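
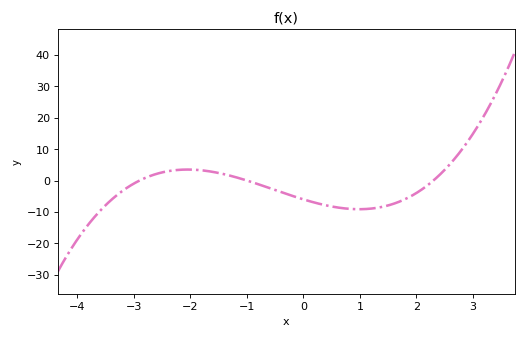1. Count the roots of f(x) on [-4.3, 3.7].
3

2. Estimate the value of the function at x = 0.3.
-7.49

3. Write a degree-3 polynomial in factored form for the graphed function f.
y = 0.9(x + 2.9)(x + 1)(x - 2.3)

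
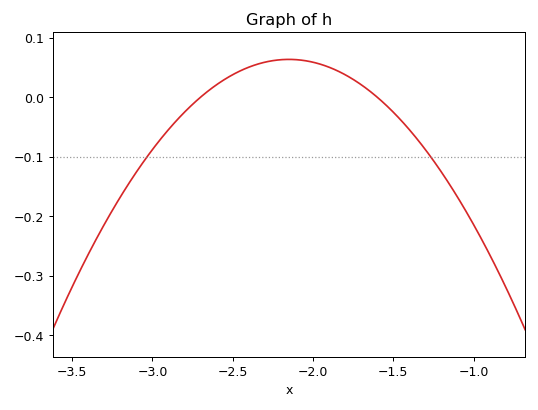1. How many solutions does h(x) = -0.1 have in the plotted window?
2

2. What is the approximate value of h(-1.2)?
-0.126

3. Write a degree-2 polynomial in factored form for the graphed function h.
y = -0.21(x + 2.7)(x + 1.6)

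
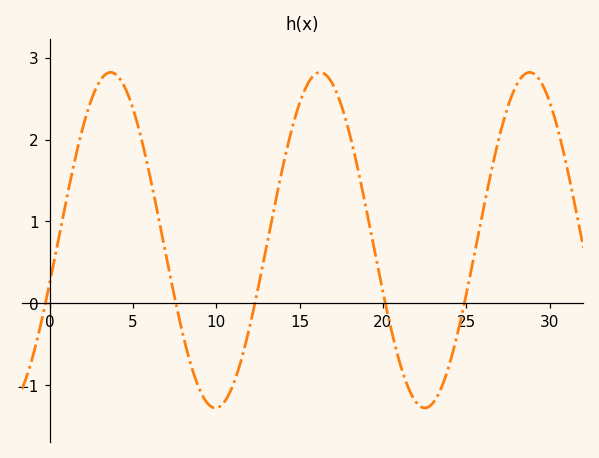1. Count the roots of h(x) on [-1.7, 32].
5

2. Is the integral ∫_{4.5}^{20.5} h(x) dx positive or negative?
positive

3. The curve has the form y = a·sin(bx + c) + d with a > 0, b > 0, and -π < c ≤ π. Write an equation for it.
y = 2.05sin(0.5x - 0.26) + 0.77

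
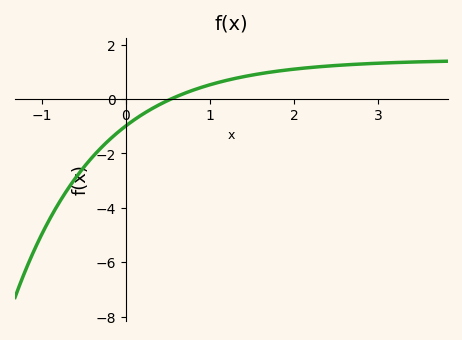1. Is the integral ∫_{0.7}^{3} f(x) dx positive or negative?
positive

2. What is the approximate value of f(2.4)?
1.2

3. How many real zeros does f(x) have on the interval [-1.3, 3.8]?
1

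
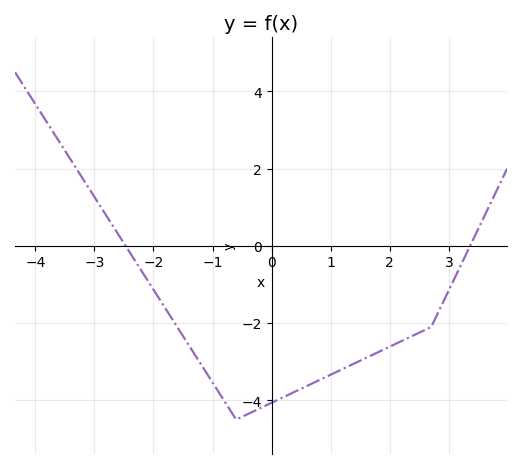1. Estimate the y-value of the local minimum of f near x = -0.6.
-4.5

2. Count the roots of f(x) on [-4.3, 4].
2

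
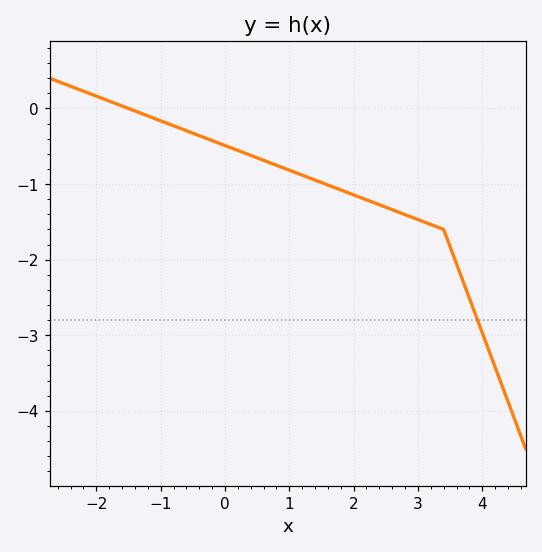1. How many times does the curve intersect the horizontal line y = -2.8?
1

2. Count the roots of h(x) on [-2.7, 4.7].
1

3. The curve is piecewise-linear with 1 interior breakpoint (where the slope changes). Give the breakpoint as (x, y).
(3.4, -1.6)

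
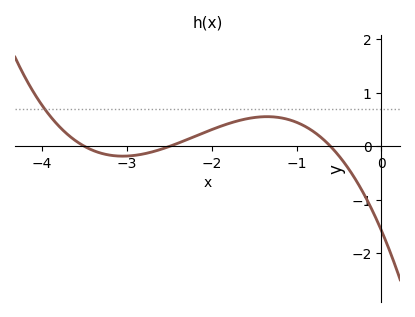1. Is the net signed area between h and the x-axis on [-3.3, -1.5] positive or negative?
positive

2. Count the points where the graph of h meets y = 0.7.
1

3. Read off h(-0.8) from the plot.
0.3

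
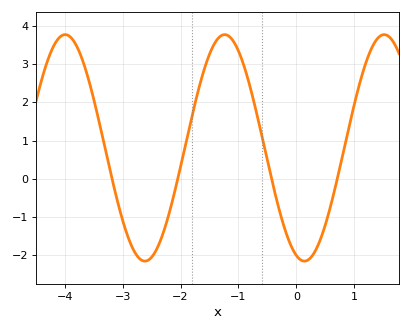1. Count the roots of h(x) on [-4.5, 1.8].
4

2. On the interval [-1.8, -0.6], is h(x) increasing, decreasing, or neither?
neither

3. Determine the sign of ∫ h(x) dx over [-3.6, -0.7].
positive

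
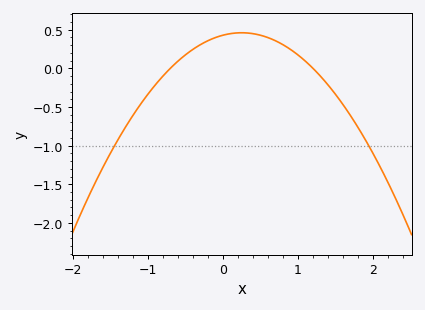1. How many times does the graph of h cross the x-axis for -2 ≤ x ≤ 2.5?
2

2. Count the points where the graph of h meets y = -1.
2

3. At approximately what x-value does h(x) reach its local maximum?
0.25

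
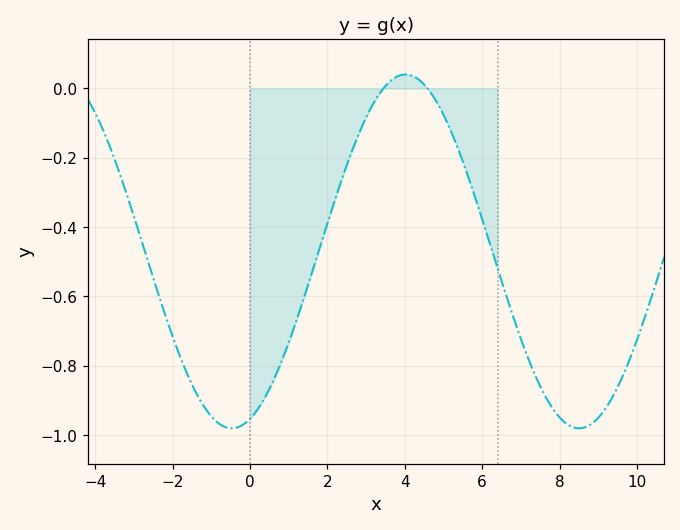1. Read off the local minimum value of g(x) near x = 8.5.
-0.98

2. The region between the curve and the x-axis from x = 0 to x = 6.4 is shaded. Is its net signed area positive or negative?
negative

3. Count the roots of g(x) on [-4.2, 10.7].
2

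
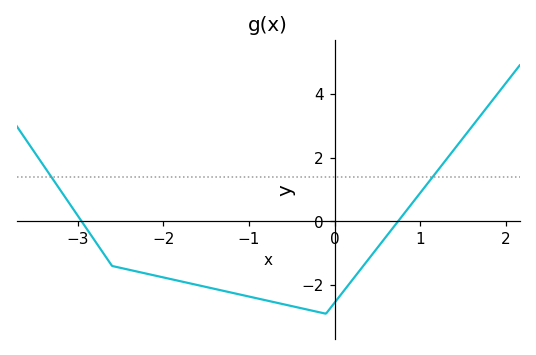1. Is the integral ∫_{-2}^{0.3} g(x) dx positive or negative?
negative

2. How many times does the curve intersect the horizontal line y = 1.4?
2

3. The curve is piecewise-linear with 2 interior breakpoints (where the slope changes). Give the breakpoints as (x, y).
(-2.6, -1.4); (-0.1, -2.9)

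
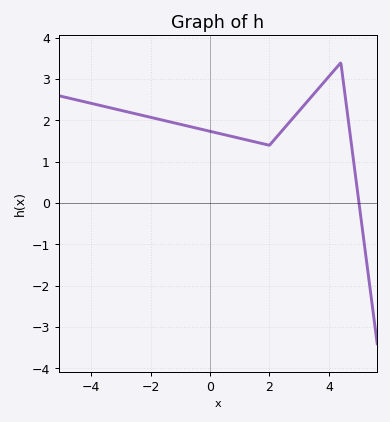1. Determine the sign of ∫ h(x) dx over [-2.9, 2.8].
positive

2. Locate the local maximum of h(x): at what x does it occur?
4.4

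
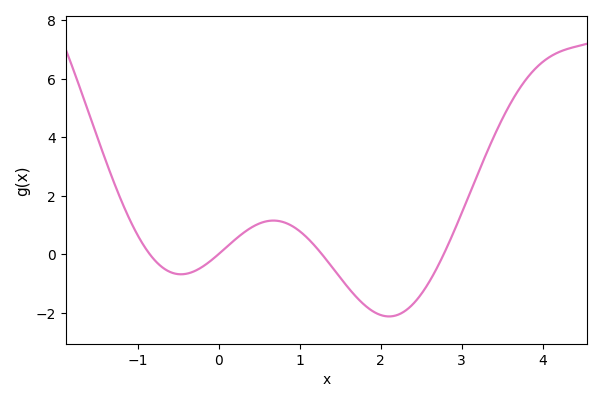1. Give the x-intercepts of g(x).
-0.9, 0, 1.3, 2.8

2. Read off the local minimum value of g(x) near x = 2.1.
-2.2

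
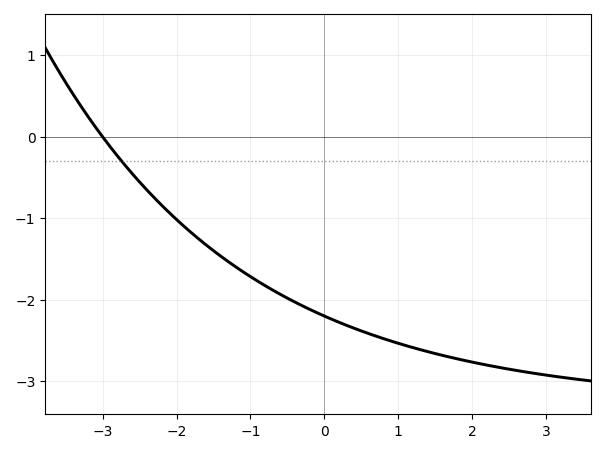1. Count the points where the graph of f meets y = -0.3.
1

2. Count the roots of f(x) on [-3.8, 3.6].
1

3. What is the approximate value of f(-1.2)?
-1.6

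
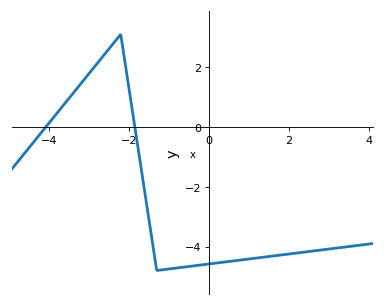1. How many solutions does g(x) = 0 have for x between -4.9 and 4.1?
2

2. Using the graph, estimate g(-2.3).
2.93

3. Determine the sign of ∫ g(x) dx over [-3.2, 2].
negative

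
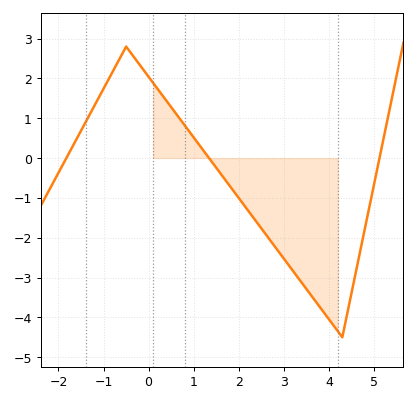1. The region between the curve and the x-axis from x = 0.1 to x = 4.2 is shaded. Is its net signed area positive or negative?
negative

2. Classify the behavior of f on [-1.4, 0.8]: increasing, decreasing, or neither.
neither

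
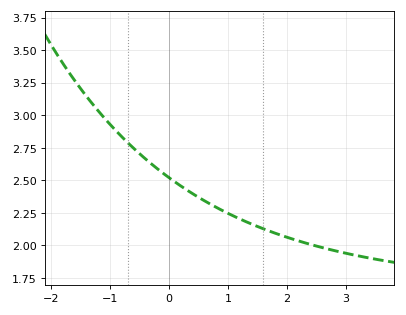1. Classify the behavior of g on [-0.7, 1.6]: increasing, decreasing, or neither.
decreasing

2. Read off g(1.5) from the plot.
2.15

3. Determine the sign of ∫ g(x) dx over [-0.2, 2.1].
positive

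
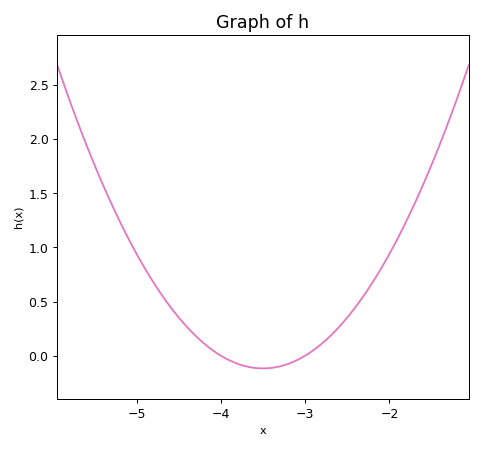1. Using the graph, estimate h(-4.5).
0.35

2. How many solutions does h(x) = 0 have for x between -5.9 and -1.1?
2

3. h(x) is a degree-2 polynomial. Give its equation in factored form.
y = 0.47(x + 4)(x + 3)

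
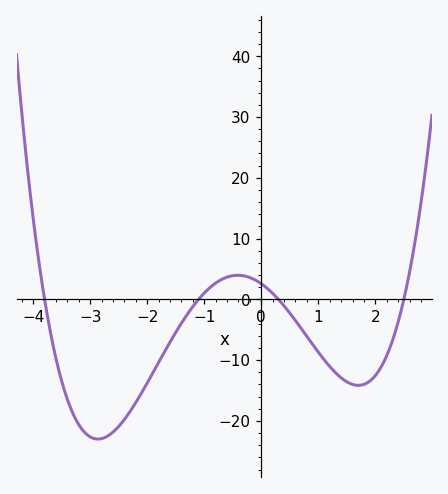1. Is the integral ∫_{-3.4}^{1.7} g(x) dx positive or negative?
negative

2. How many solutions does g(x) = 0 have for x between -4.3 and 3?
4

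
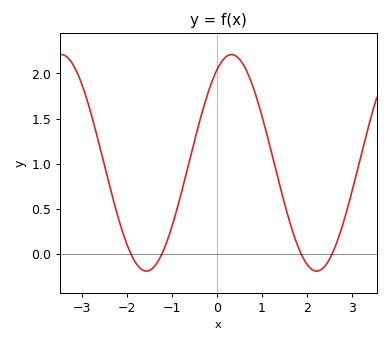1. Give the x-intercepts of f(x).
-1.9, -1.2, 1.9, 2.6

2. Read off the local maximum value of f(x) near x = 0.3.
2.2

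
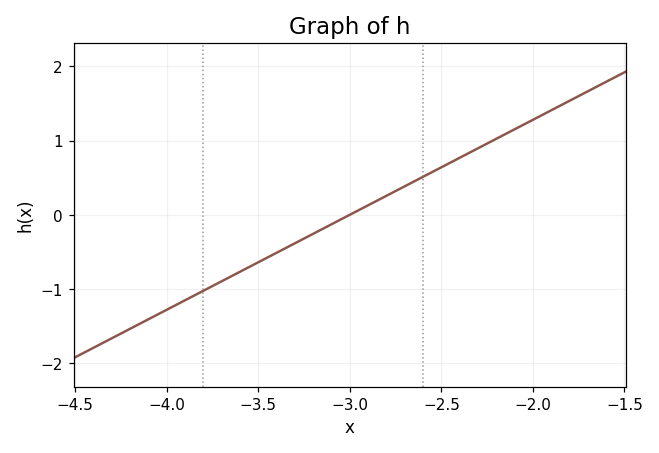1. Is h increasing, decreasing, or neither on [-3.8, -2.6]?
increasing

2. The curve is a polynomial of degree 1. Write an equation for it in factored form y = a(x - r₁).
y = 1.28(x + 3)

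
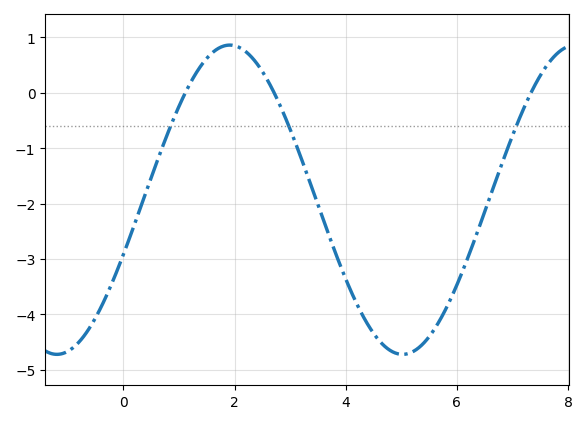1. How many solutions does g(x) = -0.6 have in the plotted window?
3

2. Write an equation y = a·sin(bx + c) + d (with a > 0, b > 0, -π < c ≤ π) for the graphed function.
y = 2.79sin(1x - 0.36) - 1.93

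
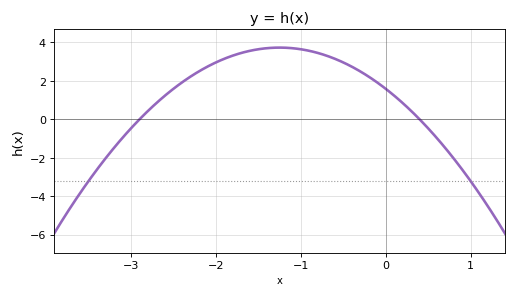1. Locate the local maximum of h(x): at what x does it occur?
-1.2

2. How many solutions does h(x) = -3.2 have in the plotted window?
2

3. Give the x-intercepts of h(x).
-2.9, 0.4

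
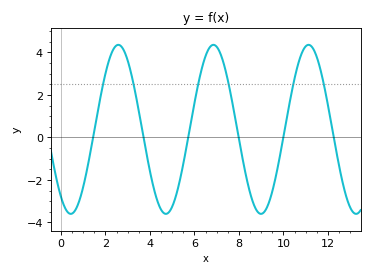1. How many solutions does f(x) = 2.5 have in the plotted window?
6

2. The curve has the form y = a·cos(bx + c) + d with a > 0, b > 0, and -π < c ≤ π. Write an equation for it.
y = 3.98cos(1.5x + 2.5) + 0.38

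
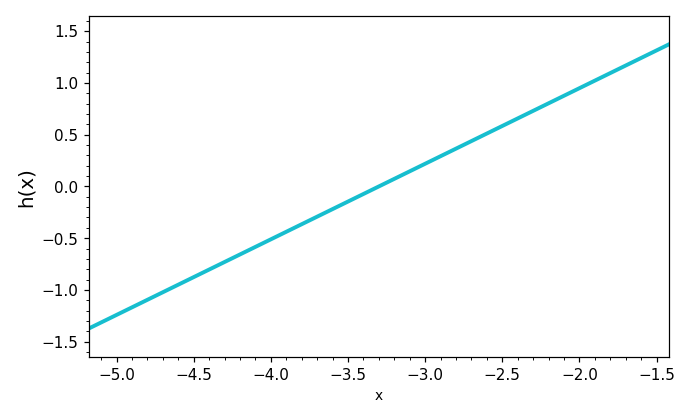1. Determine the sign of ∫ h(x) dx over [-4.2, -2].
positive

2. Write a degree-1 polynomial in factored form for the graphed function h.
y = 0.73(x + 3.3)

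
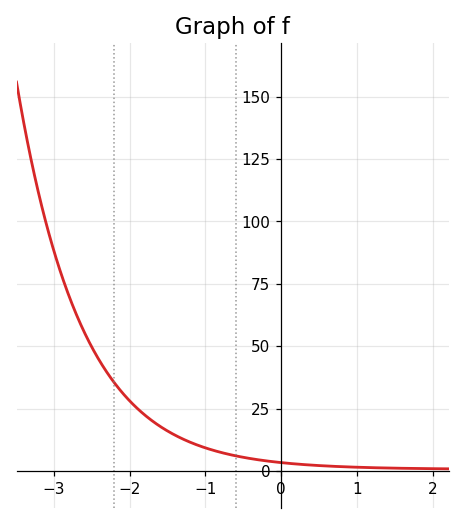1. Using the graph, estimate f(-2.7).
62.5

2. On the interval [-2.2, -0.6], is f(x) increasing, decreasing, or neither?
decreasing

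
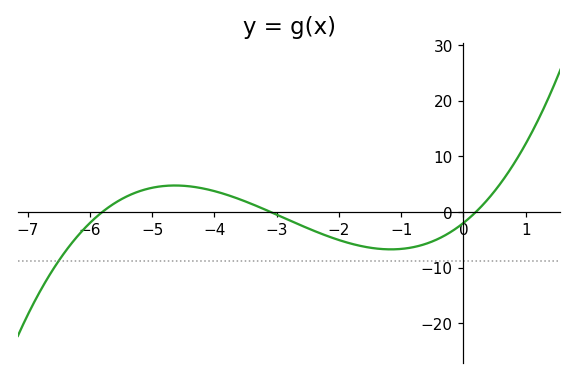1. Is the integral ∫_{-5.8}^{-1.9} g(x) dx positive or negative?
positive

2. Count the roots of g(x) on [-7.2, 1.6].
3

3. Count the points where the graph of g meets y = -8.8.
1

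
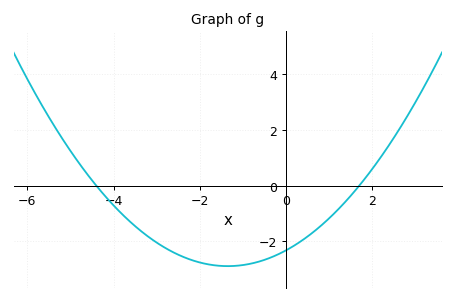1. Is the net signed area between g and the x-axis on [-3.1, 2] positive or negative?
negative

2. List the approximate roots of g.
-4.4, 1.7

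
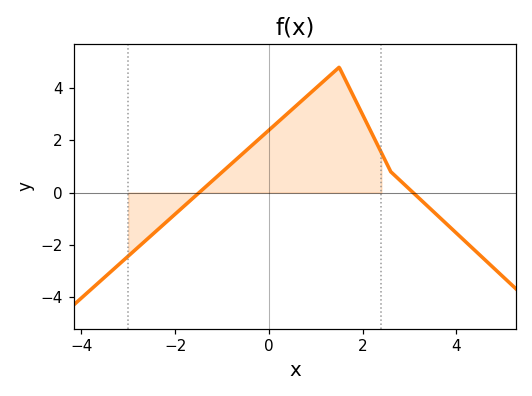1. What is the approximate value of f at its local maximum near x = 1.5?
4.8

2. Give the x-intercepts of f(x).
-1.4, 3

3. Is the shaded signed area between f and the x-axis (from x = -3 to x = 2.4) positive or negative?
positive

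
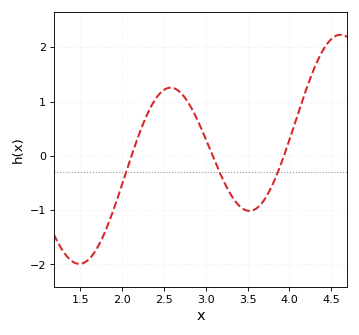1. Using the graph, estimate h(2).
-0.525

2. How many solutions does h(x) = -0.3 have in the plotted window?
3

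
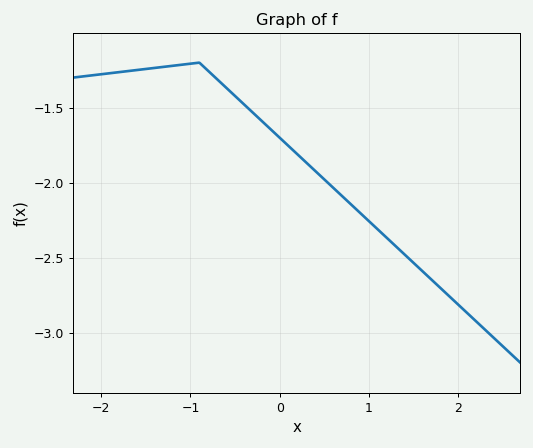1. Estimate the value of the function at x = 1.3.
-2.42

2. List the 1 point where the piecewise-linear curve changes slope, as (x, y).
(-0.9, -1.2)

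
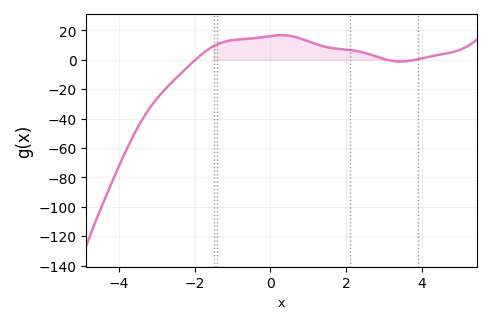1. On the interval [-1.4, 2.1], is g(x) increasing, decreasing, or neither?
neither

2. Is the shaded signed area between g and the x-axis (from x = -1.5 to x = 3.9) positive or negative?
positive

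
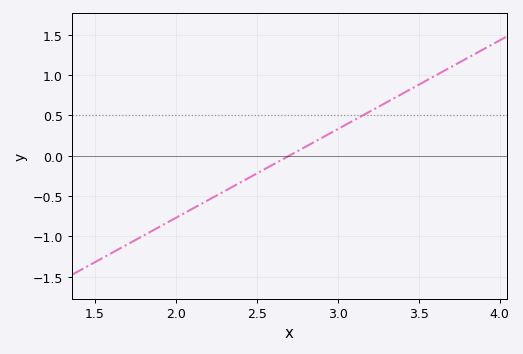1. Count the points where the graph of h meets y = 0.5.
1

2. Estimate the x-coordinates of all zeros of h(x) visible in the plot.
2.7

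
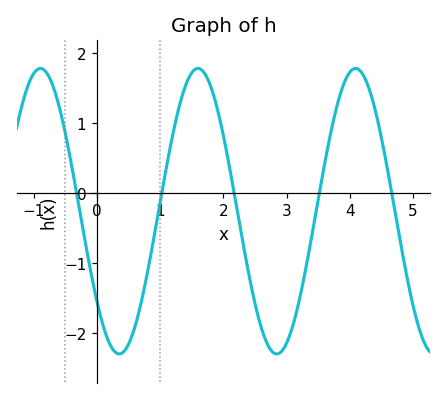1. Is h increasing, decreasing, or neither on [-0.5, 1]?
neither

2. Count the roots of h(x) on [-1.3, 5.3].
5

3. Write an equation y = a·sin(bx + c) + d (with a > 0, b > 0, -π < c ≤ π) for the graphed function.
y = 2.04sin(2.5x - 2.5) - 0.26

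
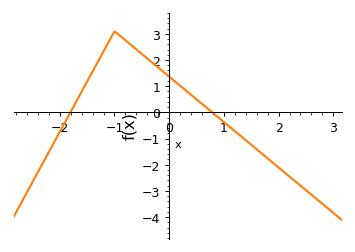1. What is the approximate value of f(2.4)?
-2.8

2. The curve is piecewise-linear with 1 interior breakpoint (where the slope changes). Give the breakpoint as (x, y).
(-1, 3.1)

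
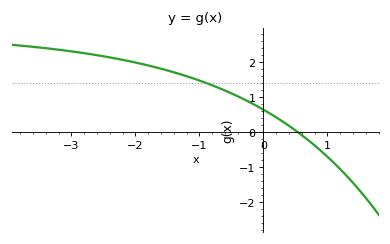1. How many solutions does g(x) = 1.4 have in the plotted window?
1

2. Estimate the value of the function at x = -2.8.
2.26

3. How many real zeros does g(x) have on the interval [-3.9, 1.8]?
1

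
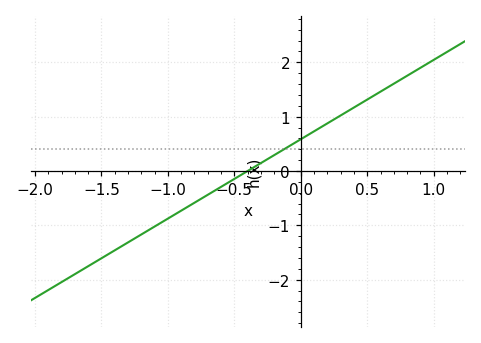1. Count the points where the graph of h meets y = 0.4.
1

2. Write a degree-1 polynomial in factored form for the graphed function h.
y = 1.46(x + 0.4)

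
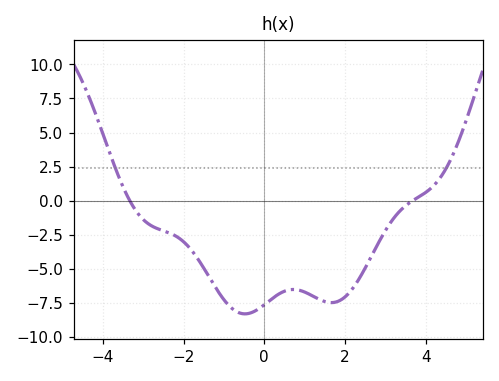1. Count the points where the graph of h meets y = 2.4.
2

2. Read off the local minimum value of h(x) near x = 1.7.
-7.5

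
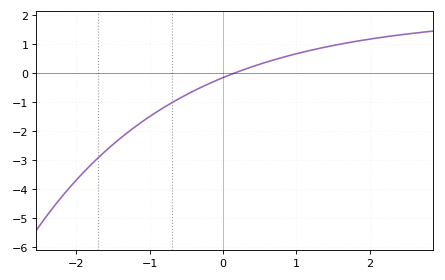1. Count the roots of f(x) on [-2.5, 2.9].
1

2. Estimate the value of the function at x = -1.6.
-2.7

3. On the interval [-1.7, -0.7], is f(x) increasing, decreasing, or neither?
increasing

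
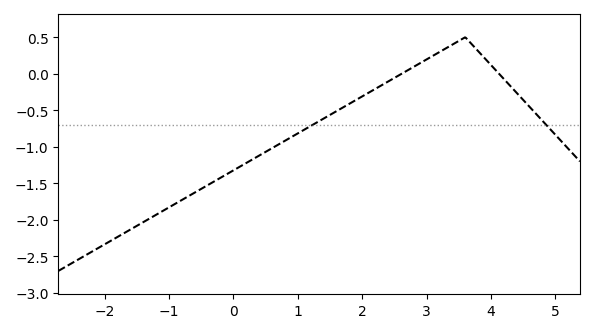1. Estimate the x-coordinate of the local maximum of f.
3.6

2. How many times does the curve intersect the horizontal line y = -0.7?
2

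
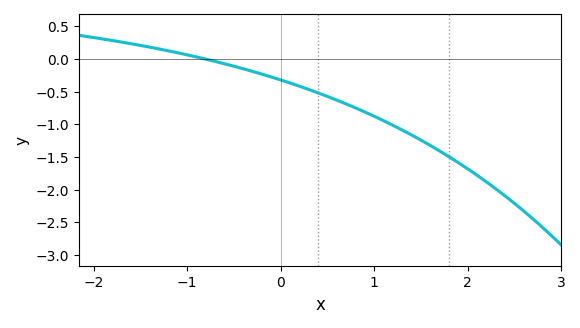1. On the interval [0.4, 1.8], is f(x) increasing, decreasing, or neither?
decreasing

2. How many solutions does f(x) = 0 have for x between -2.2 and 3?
1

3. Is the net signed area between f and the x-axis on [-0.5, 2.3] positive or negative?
negative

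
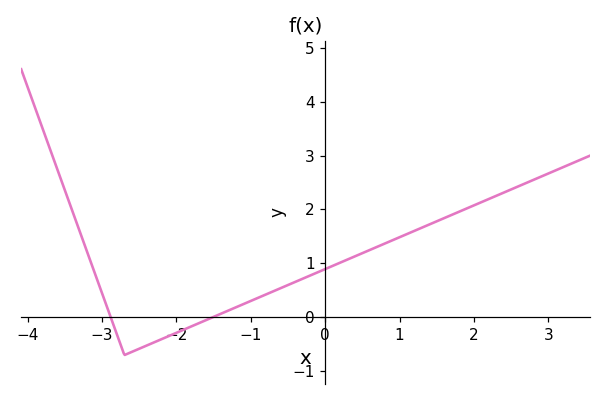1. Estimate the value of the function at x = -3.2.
1.21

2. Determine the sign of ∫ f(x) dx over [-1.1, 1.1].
positive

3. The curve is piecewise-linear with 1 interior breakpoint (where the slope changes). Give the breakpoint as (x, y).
(-2.7, -0.7)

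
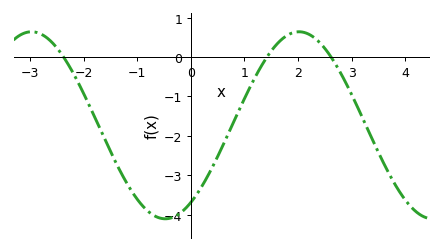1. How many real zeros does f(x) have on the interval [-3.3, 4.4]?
3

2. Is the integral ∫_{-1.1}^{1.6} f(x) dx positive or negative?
negative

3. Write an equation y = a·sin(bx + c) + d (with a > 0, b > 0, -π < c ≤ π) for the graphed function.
y = 2.37sin(1.3x - 0.97) - 1.73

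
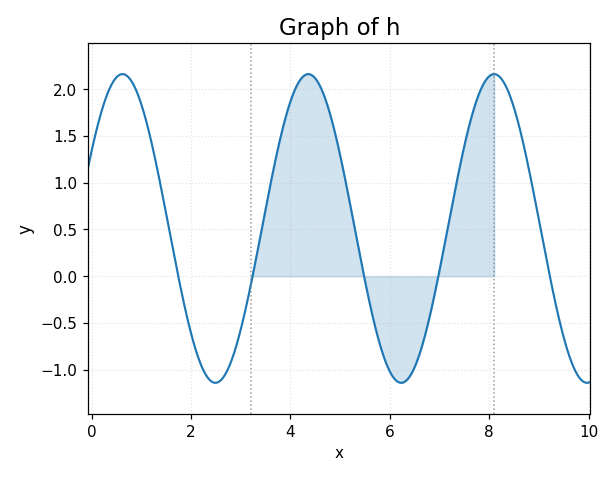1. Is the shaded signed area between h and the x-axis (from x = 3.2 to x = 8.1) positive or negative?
positive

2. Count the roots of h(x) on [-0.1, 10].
5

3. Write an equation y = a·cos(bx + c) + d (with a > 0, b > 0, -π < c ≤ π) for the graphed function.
y = 1.65cos(1.68x - 1.04) + 0.51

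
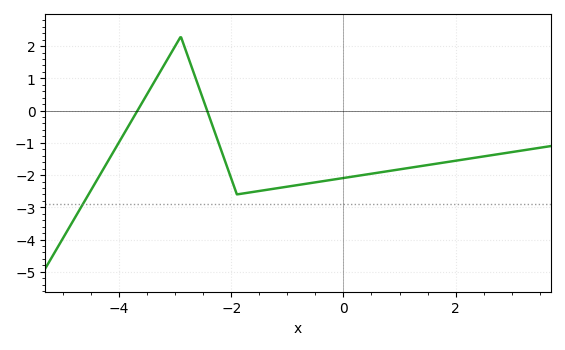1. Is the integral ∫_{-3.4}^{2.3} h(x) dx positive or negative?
negative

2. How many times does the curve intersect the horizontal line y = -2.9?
1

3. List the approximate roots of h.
-3.6, -2.4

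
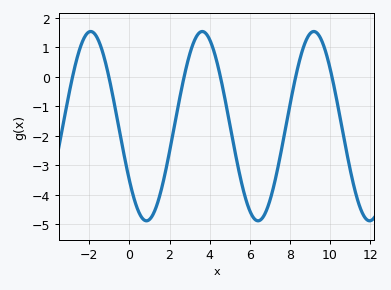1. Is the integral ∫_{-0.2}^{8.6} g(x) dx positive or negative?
negative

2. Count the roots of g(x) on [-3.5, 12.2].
6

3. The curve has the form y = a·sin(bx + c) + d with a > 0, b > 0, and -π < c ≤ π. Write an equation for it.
y = 3.21sin(1.13x - 2.53) - 1.68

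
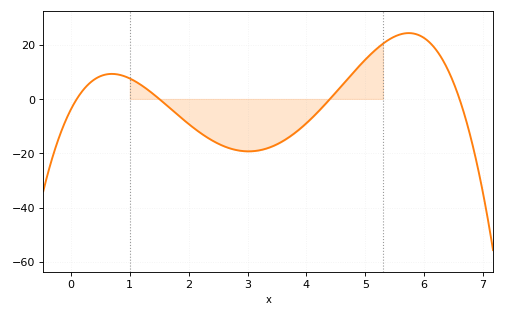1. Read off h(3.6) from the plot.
-16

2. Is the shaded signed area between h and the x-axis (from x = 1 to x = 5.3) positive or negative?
negative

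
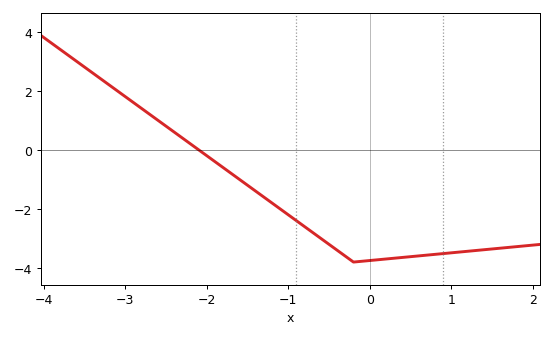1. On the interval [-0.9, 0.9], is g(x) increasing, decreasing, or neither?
neither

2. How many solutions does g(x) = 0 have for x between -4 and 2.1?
1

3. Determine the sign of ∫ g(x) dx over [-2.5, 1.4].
negative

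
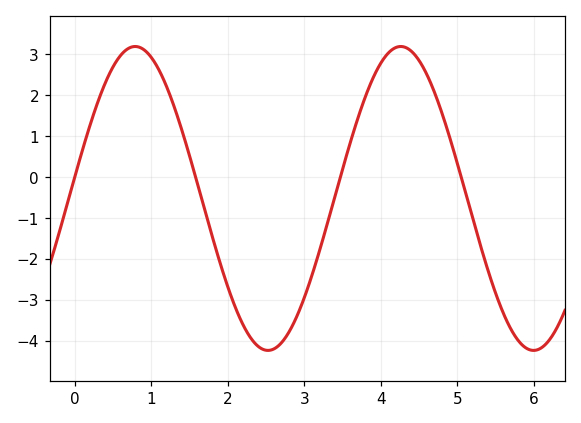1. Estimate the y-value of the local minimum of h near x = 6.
-4.2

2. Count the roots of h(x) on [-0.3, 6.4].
4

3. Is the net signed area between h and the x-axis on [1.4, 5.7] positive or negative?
negative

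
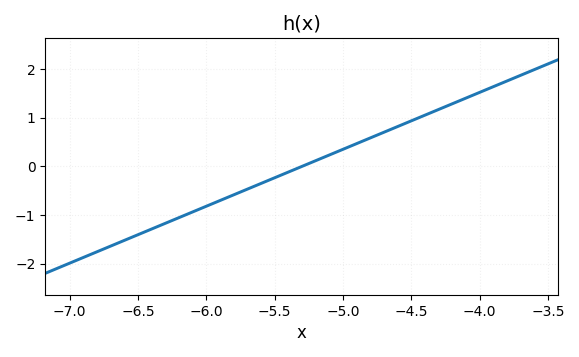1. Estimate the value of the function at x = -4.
1.5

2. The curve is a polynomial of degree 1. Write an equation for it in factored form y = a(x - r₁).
y = 1.17(x + 5.3)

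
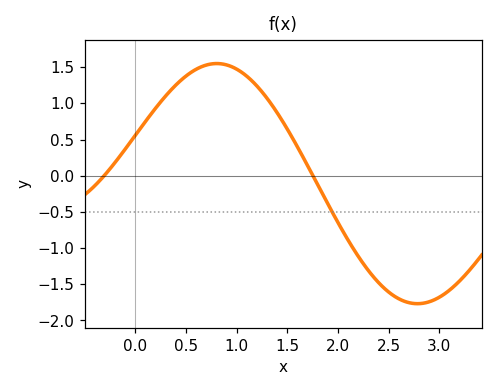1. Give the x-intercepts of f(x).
-0.306, 1.75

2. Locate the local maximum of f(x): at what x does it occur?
0.804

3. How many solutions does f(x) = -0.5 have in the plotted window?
1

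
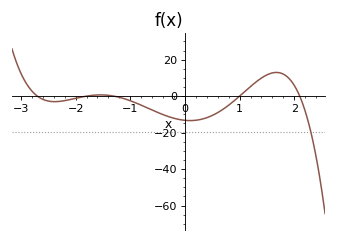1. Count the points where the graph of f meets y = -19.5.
1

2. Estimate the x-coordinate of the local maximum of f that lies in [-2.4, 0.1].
-1.54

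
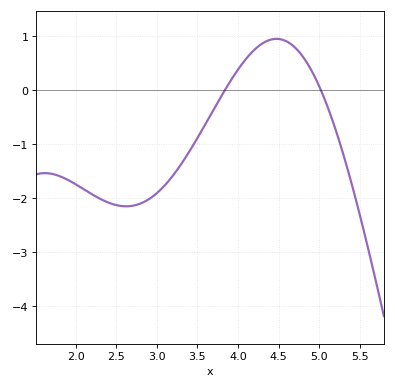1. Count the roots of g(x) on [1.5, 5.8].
2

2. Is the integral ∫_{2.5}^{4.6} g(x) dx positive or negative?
negative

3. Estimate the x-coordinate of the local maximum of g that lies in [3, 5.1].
4.47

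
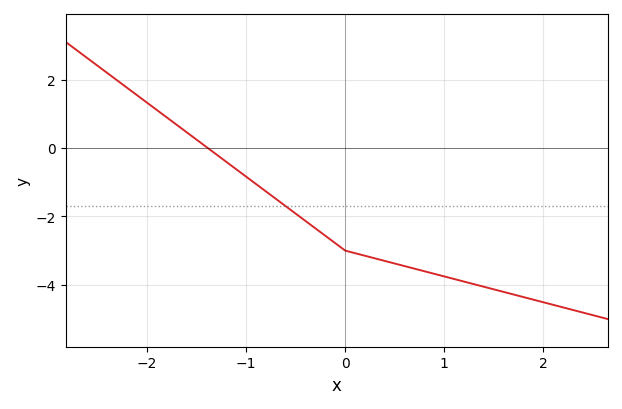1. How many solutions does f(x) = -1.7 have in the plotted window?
1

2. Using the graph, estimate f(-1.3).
-0.2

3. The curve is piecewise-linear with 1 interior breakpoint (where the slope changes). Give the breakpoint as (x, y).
(0, -3)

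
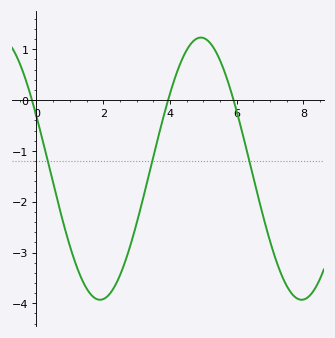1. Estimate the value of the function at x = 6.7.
-2.05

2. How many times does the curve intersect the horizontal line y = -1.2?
3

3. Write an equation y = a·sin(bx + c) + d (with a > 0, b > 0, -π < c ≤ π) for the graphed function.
y = 2.58sin(1.04x + 2.73) - 1.35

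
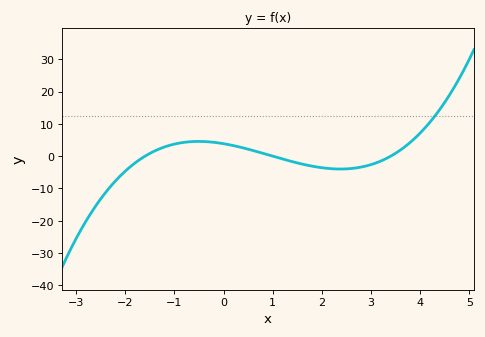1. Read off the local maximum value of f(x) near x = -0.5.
5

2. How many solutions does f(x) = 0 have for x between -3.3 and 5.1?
3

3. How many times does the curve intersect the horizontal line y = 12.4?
1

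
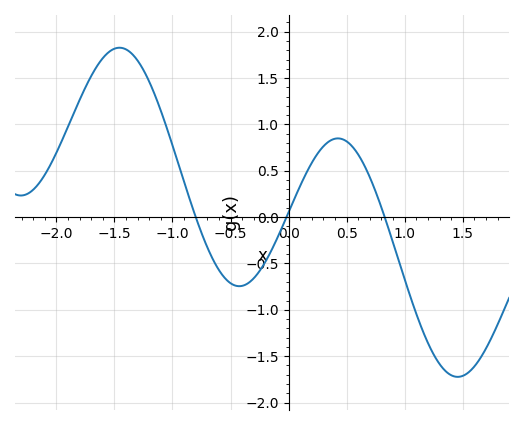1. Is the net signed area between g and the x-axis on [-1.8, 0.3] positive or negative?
positive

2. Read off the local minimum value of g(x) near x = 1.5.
-1.72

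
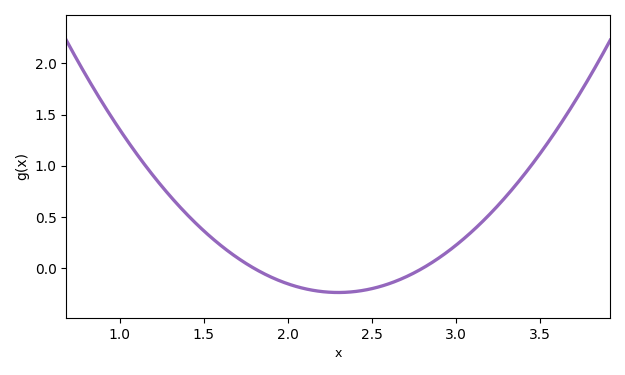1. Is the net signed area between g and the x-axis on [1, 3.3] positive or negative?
positive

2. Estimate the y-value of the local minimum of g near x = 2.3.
-0.235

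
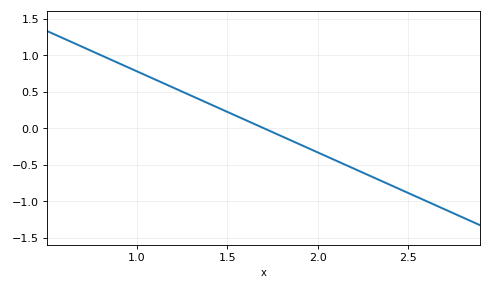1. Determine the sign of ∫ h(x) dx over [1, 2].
positive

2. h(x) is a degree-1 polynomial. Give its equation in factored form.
y = -1.11(x - 1.7)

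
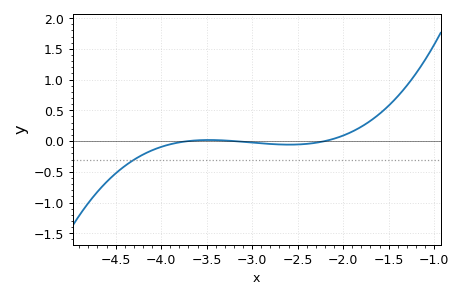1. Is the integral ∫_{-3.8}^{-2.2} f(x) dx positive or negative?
negative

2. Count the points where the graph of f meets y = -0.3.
1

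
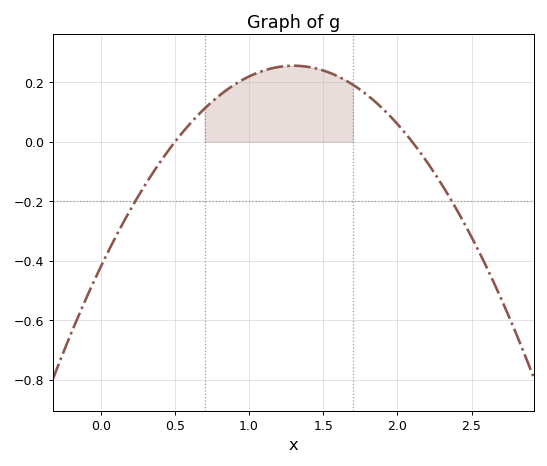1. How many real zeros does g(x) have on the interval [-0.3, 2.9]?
2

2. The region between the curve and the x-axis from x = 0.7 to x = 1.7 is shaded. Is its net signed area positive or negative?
positive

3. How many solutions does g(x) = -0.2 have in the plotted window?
2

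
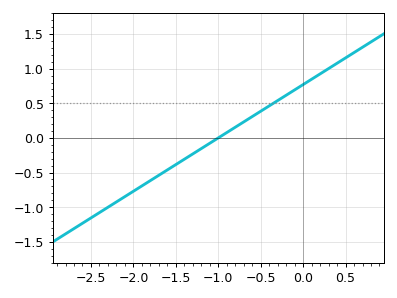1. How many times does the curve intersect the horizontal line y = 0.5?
1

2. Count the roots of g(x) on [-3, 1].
1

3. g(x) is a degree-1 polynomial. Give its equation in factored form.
y = 0.77(x + 1)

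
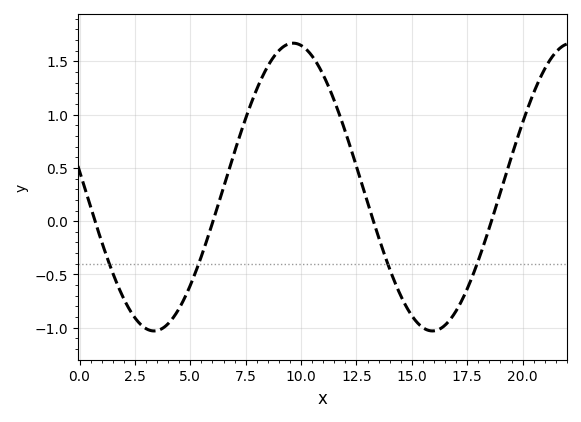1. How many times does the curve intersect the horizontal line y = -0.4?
4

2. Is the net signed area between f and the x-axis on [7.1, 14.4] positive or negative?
positive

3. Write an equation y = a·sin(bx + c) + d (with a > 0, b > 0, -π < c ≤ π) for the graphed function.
y = 1.35sin(0.5x + 3) + 0.32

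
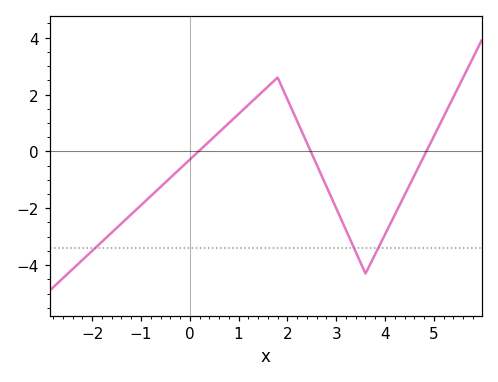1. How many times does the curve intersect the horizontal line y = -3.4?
3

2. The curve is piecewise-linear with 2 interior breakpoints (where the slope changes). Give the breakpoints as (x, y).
(1.8, 2.6); (3.6, -4.3)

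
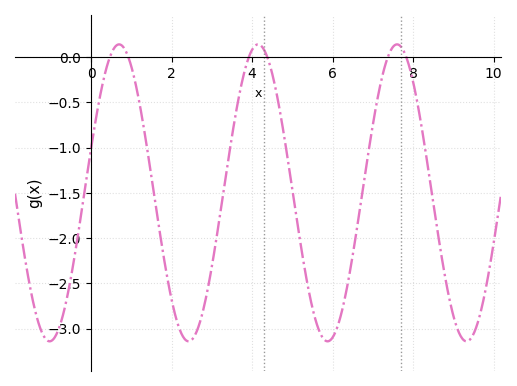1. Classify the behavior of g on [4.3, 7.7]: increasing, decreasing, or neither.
neither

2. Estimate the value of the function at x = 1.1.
-0.3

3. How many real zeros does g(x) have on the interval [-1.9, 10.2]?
6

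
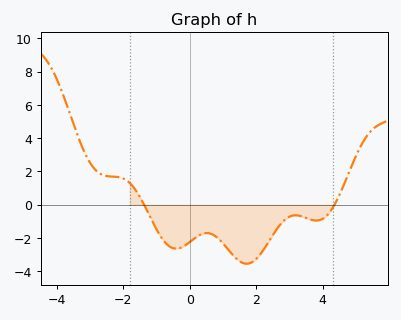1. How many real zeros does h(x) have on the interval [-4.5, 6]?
2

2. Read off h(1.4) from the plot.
-3.23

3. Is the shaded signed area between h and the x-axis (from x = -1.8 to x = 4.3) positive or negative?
negative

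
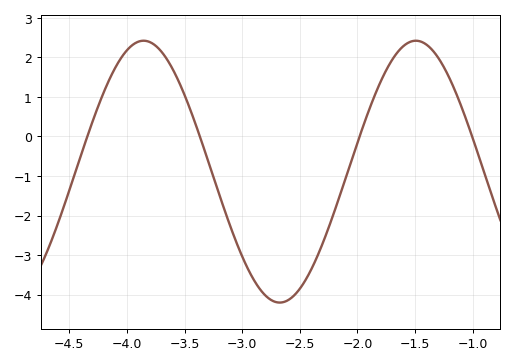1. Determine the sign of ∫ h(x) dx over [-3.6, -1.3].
negative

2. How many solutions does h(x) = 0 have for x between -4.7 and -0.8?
4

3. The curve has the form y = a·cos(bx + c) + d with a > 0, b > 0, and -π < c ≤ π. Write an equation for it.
y = 3.31cos(2.66x - 2.31) - 0.89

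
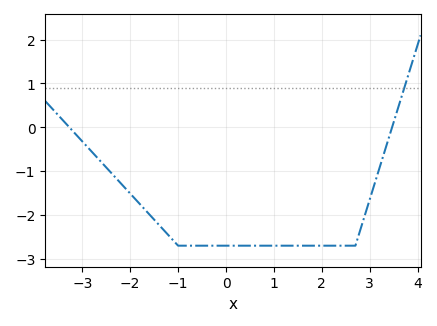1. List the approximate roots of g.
-3.2, 3.4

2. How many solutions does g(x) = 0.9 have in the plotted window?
1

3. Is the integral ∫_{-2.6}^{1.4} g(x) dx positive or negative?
negative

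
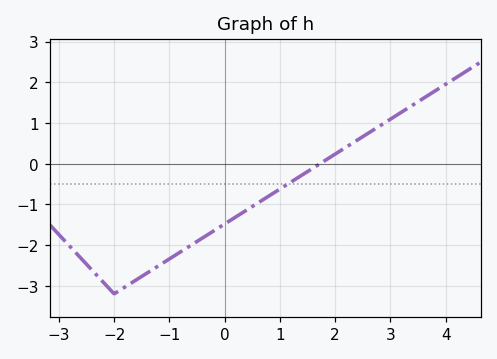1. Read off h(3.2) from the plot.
1.27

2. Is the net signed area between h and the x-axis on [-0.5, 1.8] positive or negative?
negative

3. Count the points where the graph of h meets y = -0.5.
1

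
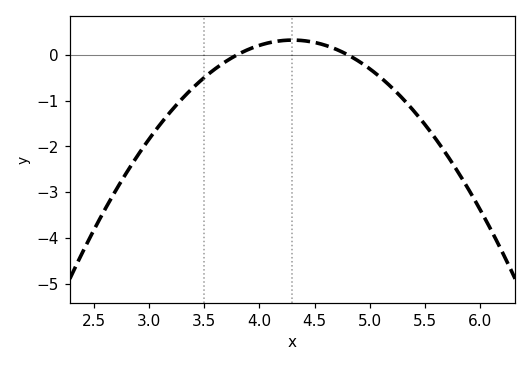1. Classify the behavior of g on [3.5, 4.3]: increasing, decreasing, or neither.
increasing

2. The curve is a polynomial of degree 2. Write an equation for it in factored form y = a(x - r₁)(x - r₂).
y = -1.28(x - 3.8)(x - 4.8)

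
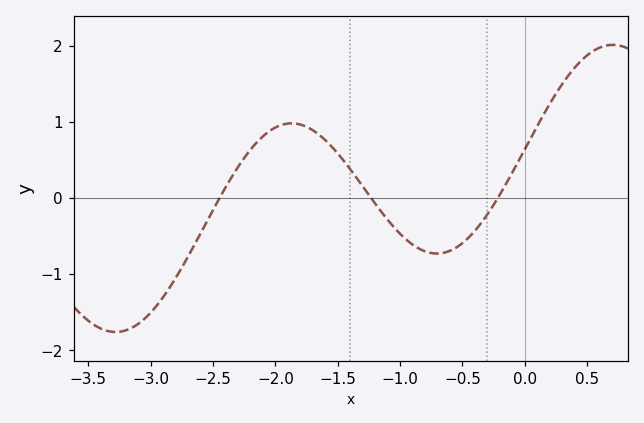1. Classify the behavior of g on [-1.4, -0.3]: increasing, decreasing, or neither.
neither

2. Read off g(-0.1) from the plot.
0.3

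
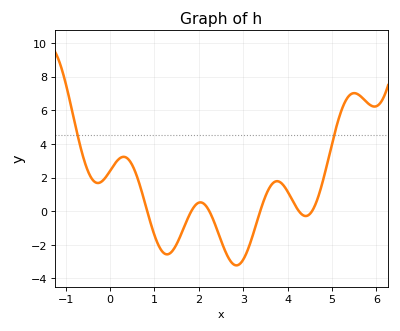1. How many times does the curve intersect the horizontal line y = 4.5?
2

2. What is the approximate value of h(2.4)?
-1.02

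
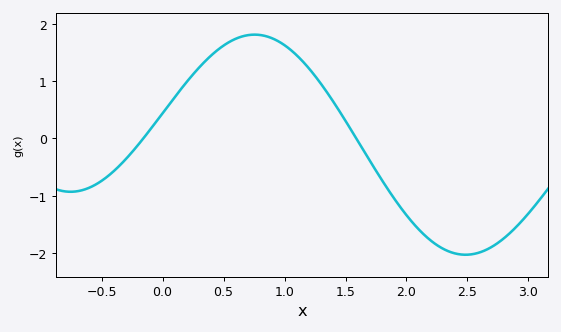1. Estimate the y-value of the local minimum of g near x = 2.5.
-2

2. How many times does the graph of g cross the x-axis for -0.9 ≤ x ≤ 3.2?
2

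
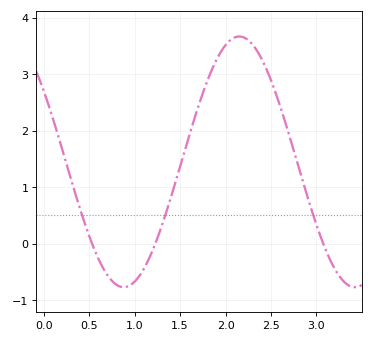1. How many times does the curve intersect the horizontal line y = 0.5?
3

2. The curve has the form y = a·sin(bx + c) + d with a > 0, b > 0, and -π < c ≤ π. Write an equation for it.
y = 2.22sin(2.47x + 2.54) + 1.45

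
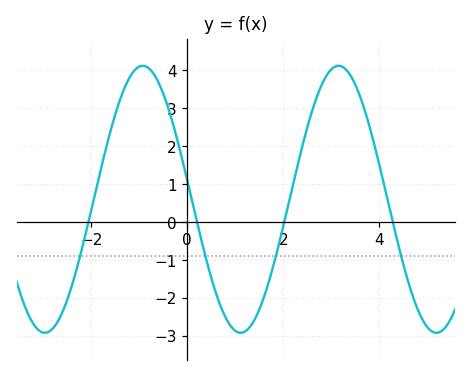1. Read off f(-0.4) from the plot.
3.02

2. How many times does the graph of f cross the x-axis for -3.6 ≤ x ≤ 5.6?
4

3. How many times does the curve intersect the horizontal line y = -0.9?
4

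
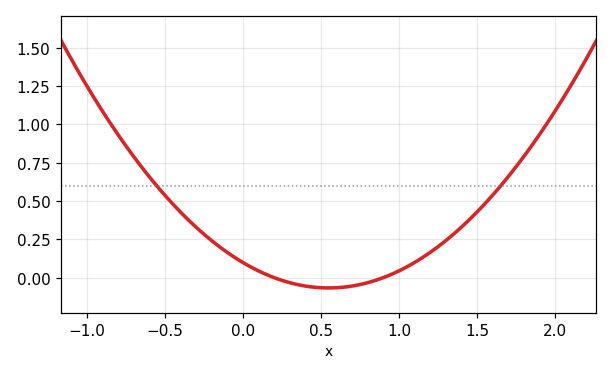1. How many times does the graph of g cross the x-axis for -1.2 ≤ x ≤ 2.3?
2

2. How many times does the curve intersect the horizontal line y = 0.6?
2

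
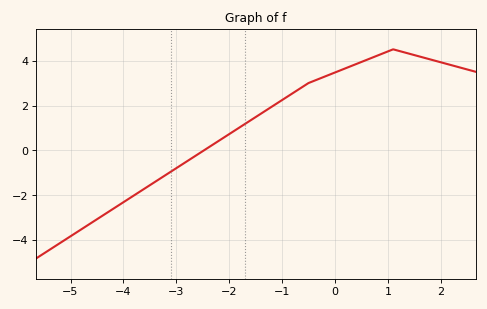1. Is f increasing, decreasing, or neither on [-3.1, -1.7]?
increasing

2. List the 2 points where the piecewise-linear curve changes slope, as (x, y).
(-0.5, 3); (1.1, 4.5)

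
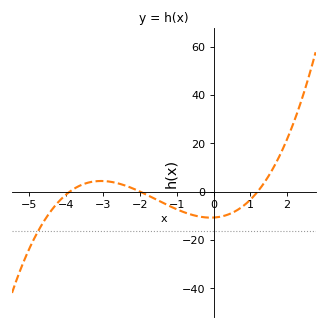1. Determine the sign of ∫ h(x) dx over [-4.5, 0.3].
negative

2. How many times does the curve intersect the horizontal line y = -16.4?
1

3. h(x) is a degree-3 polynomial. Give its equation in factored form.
y = 1.15(x + 3.9)(x + 2)(x - 1.2)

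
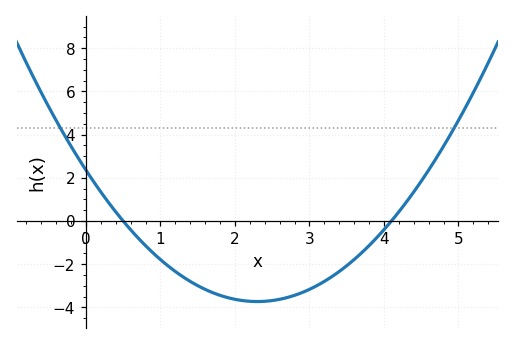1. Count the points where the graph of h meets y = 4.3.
2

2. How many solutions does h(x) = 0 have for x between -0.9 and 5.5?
2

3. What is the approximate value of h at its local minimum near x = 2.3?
-3.73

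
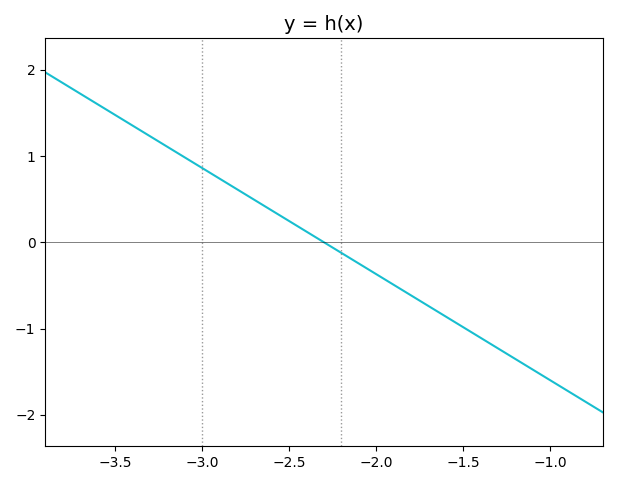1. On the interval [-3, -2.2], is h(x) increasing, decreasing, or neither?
decreasing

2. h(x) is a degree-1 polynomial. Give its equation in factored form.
y = -1.23(x + 2.3)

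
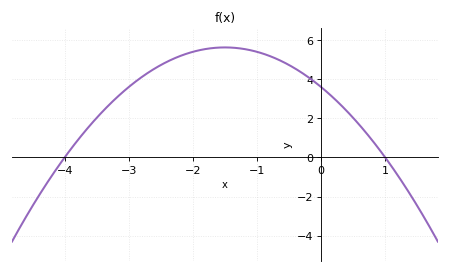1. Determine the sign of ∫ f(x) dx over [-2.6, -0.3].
positive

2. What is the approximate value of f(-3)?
3.6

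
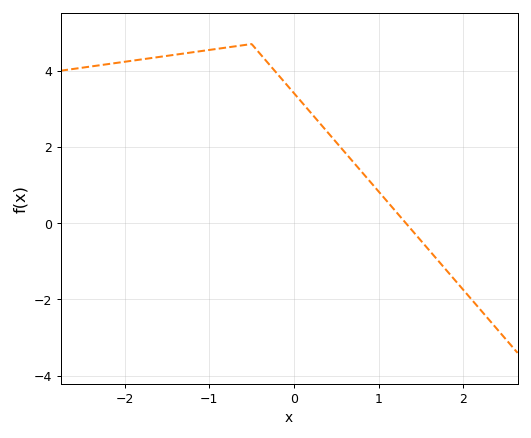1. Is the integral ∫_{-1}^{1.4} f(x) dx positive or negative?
positive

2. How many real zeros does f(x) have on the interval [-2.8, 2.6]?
1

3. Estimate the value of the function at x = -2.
4.23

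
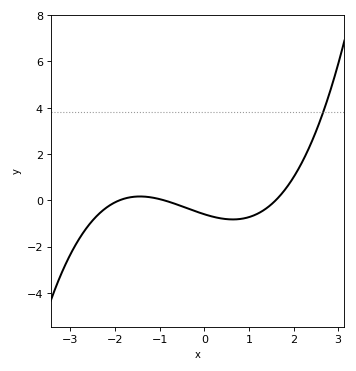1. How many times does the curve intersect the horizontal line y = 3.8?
1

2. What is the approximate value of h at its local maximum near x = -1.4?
0.166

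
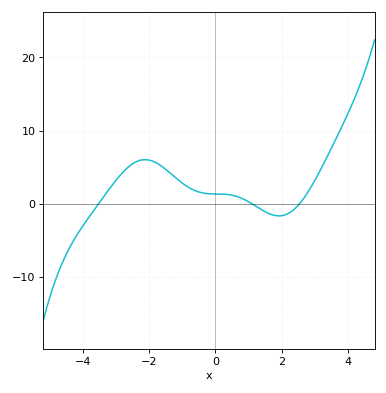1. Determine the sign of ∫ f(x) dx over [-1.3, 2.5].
positive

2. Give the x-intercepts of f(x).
-3.53, 1.1, 2.54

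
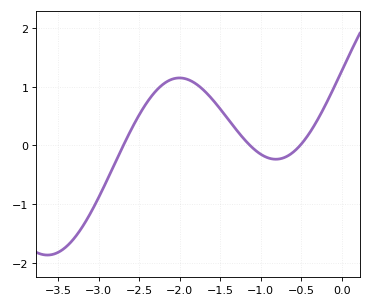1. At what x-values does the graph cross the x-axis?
-2.7, -1.13, -0.516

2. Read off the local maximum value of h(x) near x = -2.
1.15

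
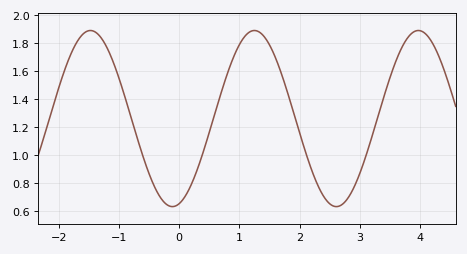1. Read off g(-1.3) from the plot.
1.84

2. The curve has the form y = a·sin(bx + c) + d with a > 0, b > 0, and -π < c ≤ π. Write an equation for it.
y = 0.63sin(2.31x - 1.31) + 1.26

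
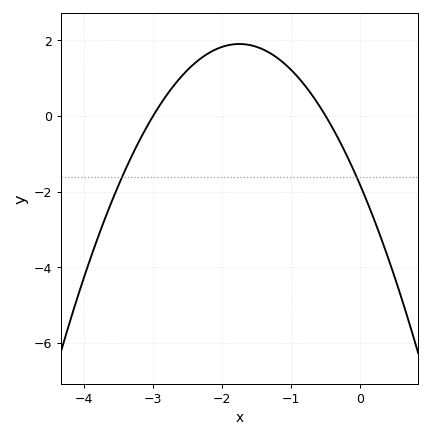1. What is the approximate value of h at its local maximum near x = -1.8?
2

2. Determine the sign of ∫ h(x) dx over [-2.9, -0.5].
positive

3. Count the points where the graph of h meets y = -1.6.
2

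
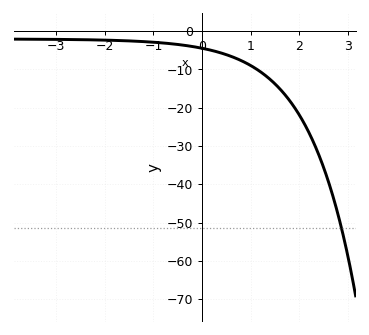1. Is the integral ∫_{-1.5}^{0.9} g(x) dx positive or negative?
negative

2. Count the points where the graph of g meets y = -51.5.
1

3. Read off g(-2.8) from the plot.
-2.17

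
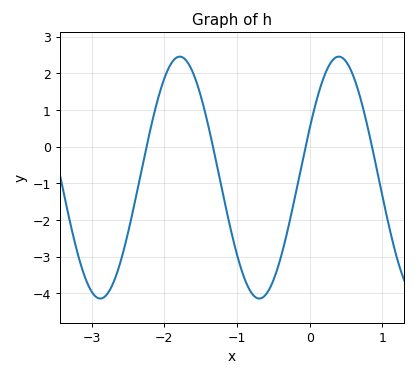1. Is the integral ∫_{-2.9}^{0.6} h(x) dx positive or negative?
negative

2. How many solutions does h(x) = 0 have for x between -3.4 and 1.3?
4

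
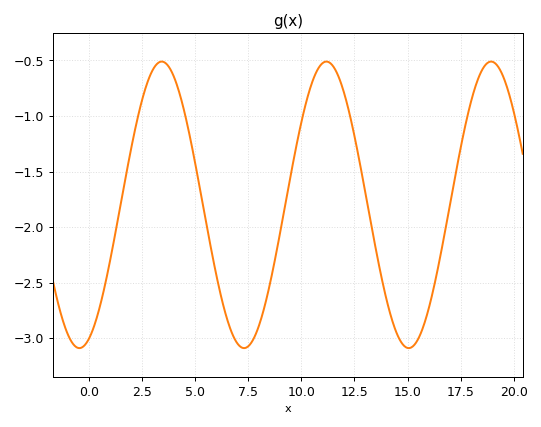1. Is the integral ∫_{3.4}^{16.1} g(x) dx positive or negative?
negative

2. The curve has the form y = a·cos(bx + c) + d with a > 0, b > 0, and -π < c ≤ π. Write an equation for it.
y = 1.29cos(0.81x - 2.77) - 1.8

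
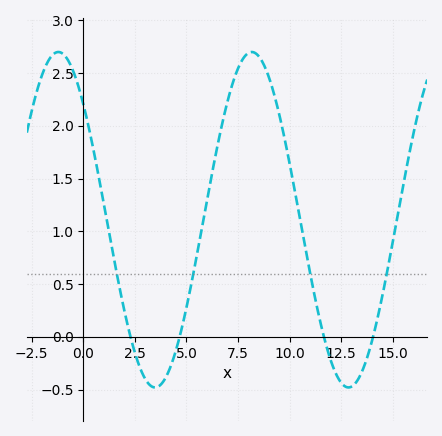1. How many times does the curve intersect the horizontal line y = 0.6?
4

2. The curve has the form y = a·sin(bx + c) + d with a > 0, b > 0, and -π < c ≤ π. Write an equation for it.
y = 1.59sin(0.67x + 2.38) + 1.11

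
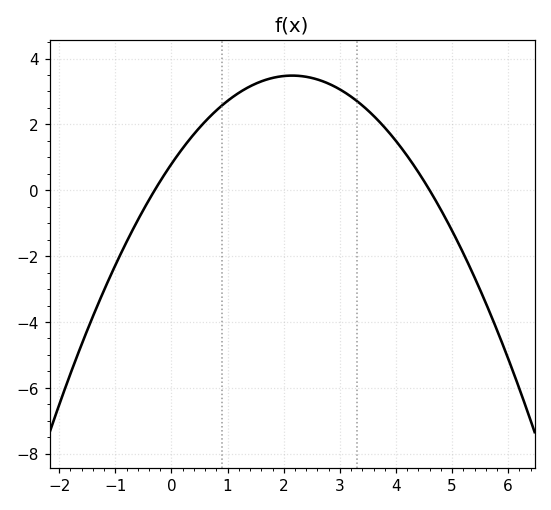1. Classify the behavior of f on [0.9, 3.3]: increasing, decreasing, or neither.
neither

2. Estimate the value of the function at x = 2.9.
3.16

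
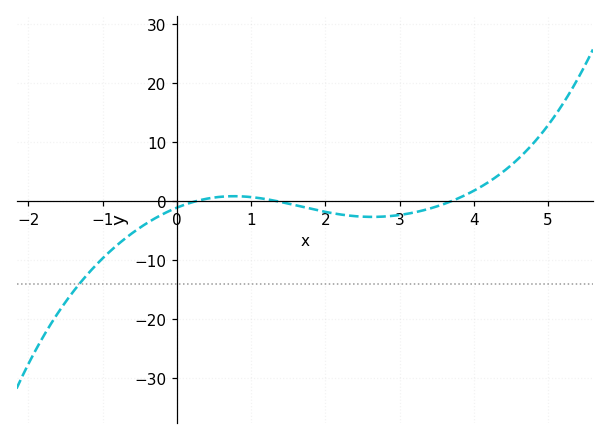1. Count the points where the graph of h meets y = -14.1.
1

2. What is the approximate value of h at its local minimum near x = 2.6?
-2.72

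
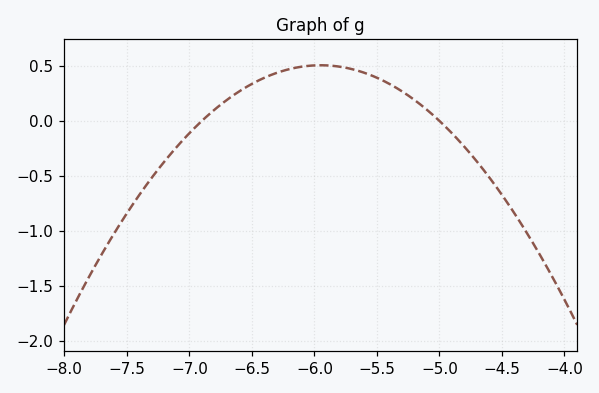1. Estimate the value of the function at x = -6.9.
0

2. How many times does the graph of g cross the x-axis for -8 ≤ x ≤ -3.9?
2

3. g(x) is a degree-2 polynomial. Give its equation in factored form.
y = -0.56(x + 6.9)(x + 5)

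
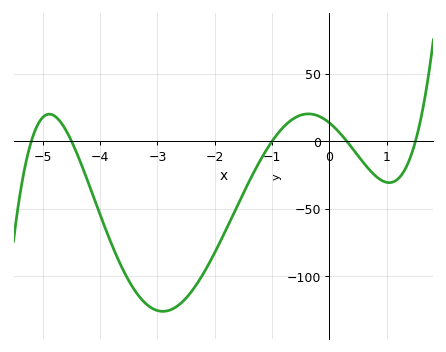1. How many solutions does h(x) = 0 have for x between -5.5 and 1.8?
5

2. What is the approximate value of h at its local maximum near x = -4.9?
20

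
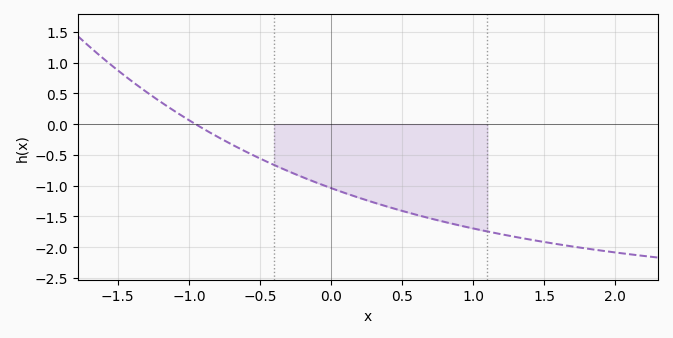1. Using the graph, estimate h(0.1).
-1.12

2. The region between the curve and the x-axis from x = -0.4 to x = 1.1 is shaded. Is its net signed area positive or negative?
negative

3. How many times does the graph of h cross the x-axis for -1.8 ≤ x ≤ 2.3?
1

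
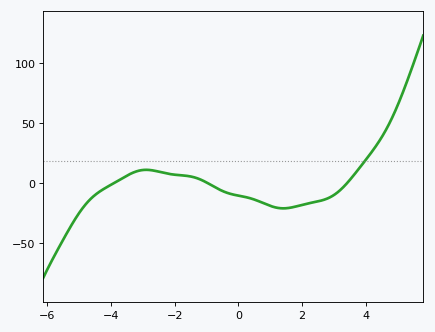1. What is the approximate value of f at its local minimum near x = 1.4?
-20.9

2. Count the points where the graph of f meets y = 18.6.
1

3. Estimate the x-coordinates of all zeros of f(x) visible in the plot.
-3.92, -0.957, 3.41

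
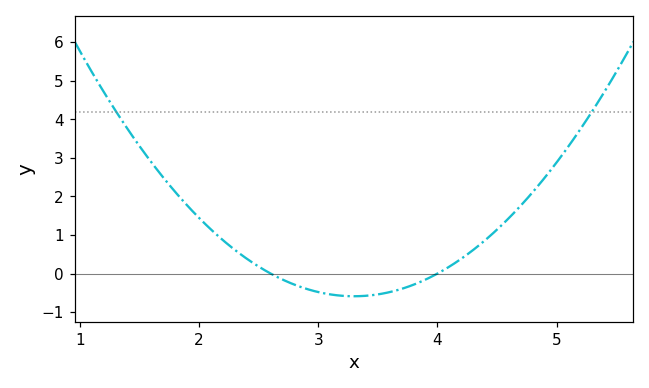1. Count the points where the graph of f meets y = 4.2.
2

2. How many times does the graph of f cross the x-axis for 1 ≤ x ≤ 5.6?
2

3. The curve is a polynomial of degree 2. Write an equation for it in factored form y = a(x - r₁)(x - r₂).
y = 1.2(x - 2.6)(x - 4)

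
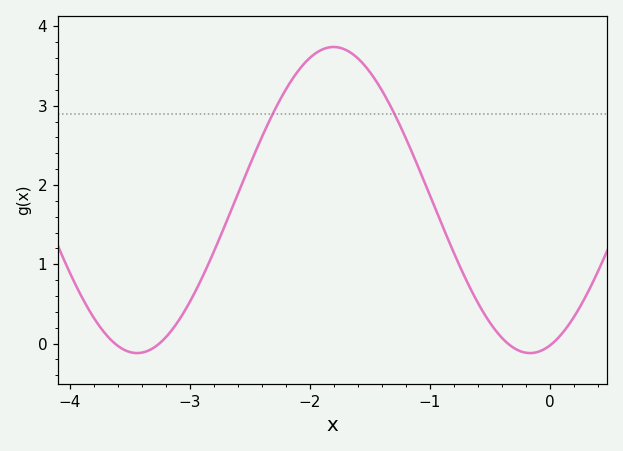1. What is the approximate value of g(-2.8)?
1.16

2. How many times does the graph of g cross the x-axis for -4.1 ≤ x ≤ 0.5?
4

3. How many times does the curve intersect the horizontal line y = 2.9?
2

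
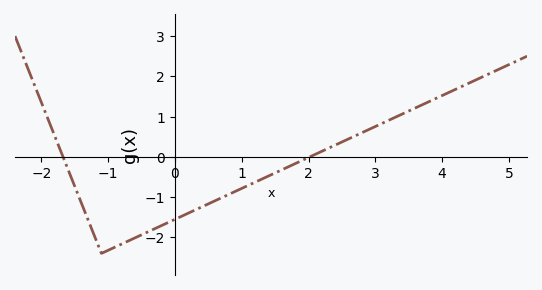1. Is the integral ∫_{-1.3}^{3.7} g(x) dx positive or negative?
negative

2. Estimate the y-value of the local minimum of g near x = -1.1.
-2.4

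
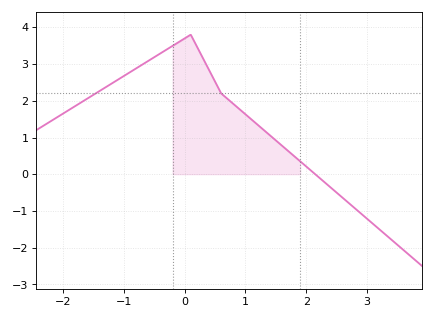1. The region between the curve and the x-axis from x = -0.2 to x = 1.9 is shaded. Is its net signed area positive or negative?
positive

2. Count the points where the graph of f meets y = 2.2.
2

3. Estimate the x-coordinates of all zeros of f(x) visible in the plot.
2.1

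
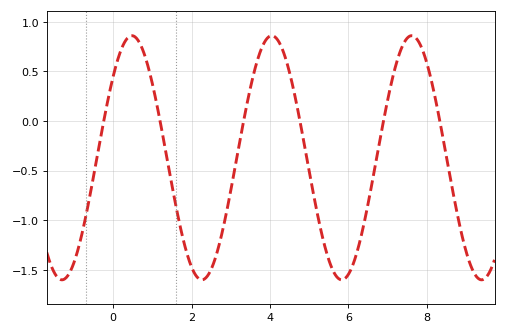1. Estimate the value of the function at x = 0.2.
0.716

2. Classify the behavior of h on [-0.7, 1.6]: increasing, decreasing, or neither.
neither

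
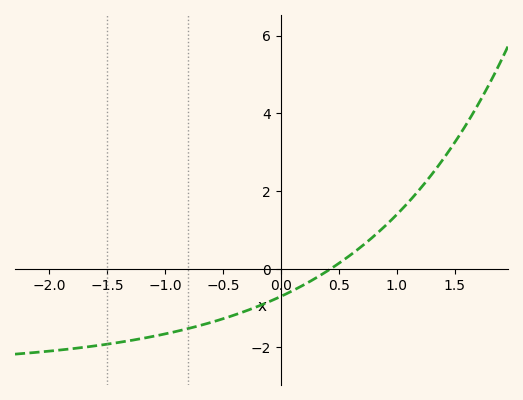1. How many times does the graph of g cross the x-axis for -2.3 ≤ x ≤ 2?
1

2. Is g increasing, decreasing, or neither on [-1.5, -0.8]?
increasing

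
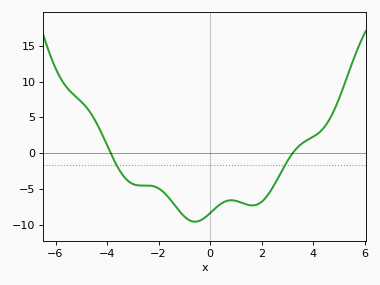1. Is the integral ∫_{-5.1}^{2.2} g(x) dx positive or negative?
negative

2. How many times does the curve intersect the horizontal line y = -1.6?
2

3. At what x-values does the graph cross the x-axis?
-3.86, 3.21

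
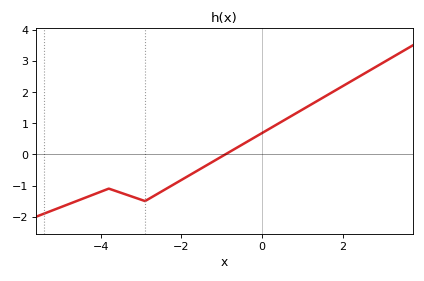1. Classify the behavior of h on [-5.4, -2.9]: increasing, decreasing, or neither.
neither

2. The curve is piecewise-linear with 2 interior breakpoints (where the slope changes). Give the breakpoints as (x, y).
(-3.8, -1.1); (-2.9, -1.5)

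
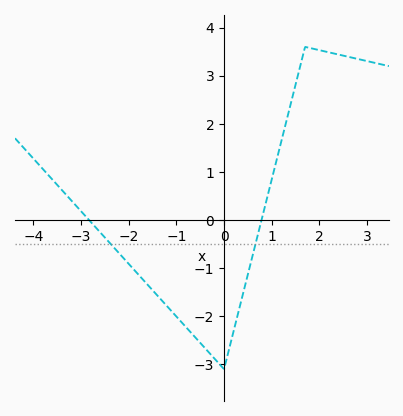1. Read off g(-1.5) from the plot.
-1.46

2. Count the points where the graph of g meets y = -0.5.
2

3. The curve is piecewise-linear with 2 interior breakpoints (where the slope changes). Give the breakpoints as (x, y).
(0, -3.1); (1.7, 3.6)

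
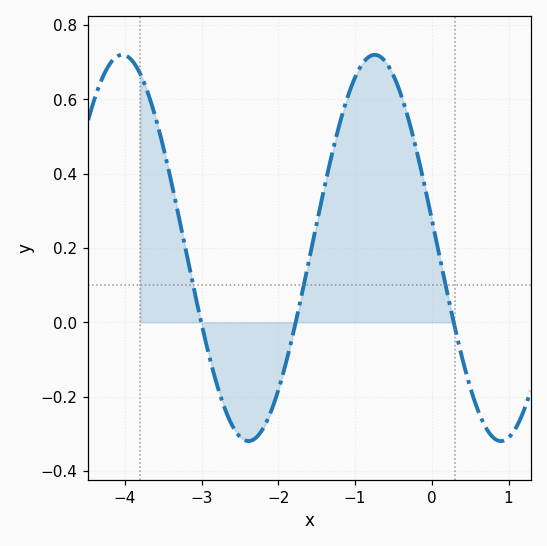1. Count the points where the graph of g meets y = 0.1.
3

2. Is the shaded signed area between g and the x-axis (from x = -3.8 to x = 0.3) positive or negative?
positive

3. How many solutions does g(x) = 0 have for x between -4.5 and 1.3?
3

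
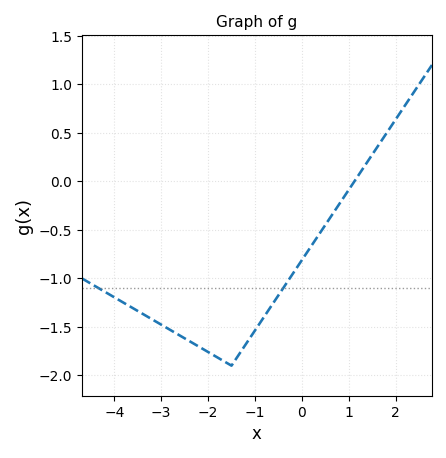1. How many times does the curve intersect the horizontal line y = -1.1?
2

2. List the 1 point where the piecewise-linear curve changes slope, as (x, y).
(-1.5, -1.9)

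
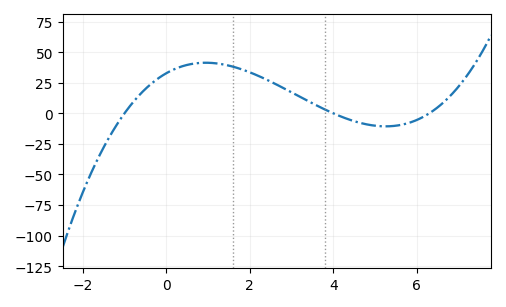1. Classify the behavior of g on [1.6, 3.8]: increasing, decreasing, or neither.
decreasing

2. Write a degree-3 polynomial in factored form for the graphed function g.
y = 1.3(x + 1)(x - 4)(x - 6.3)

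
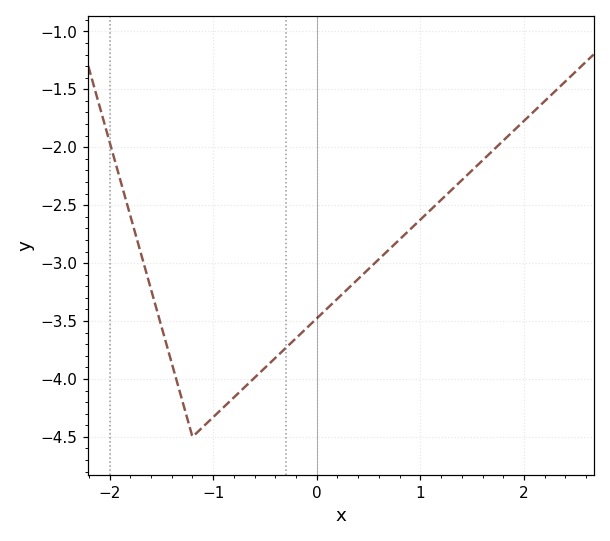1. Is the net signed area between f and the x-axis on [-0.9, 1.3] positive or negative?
negative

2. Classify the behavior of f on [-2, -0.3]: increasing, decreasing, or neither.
neither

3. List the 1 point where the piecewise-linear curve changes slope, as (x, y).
(-1.2, -4.5)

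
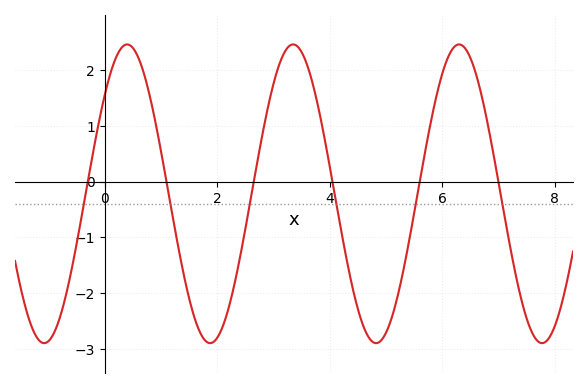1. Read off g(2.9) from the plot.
1.3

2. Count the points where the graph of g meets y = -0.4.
6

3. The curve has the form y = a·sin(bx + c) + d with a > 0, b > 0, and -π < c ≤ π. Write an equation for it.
y = 2.68sin(2.1x + 0.72) - 0.22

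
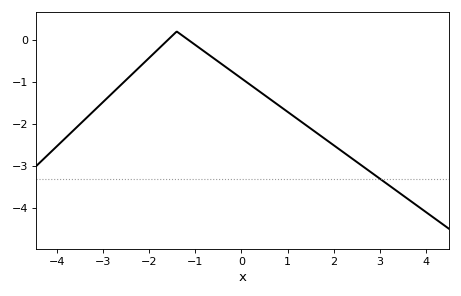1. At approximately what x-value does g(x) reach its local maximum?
-1.4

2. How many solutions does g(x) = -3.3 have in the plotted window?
1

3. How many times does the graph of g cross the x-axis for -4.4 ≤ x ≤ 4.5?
2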